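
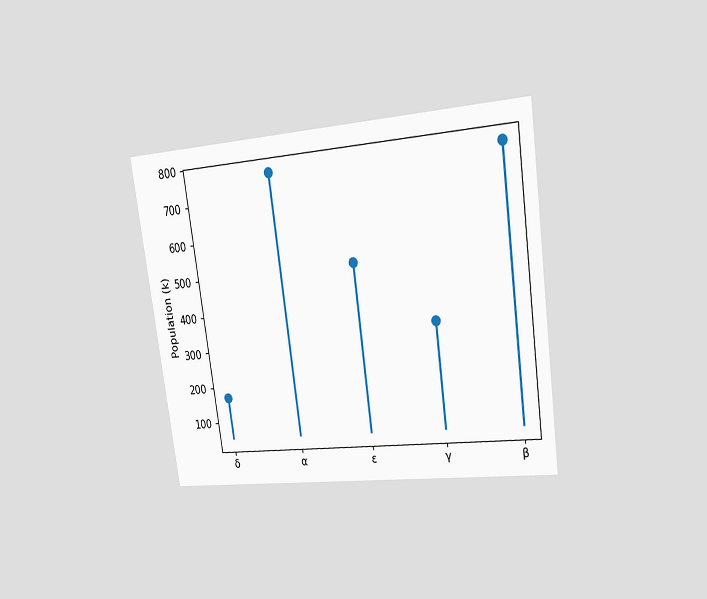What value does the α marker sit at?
765k

The chart is tilted about 8° counter-clockwise and viewed slightly from the right. The α marker sits at 765k.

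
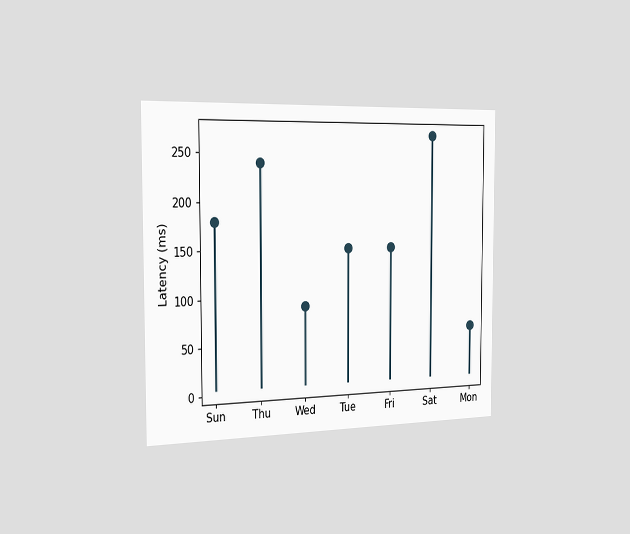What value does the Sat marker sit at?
The chart is viewed slightly from the left. The Sat marker sits at 270ms.

270ms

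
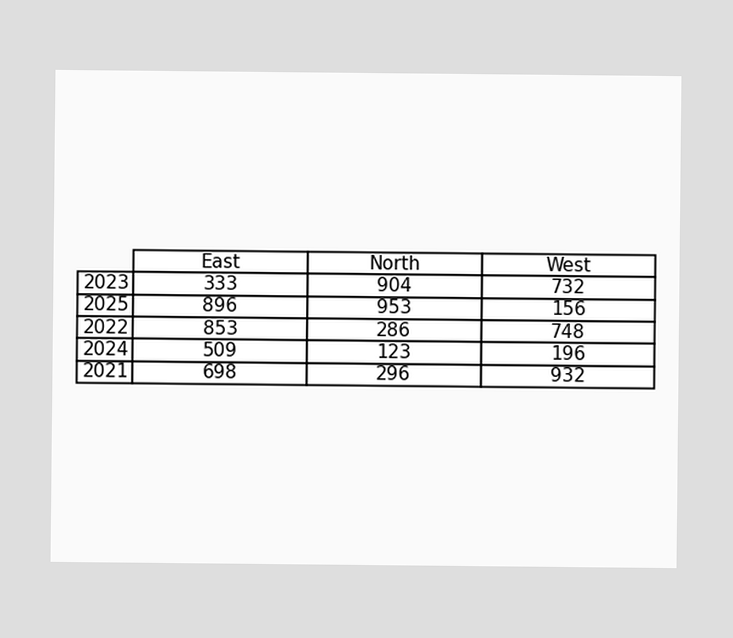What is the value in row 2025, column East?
896

The (2025, East) cell reads 896.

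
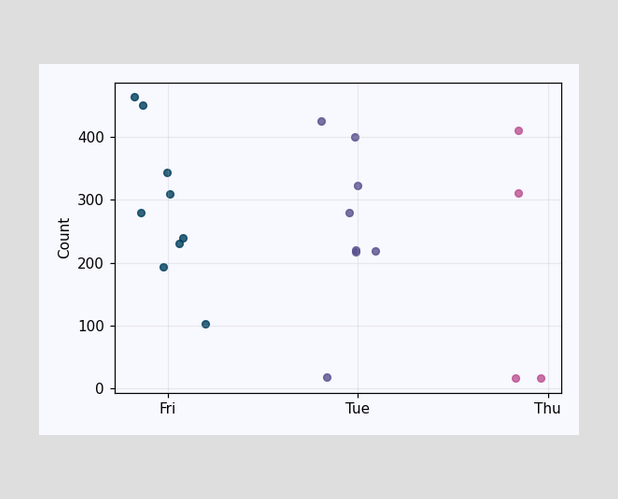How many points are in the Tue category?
Counting the markers in the Tue column gives 8.

8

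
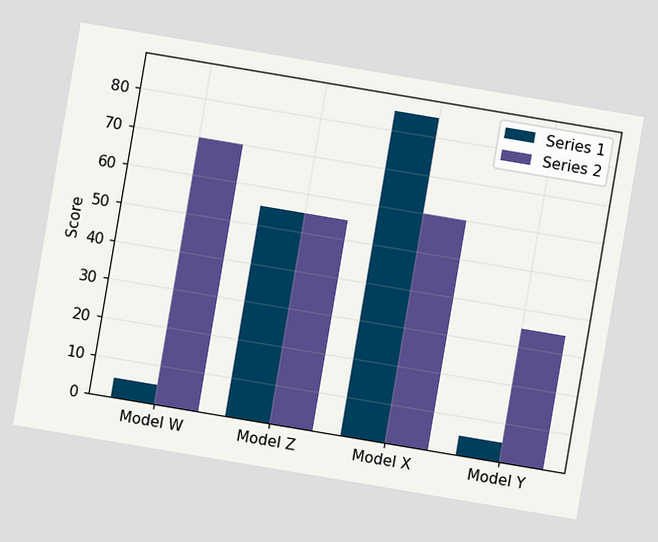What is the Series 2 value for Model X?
The chart is tilted about 10° clockwise. The Series 2 bar at Model X reaches 60 on the y-axis.

60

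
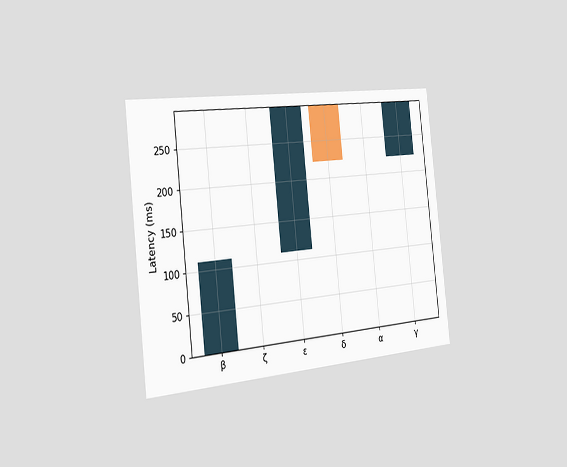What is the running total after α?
The chart is tilted about 6° counter-clockwise and viewed slightly from the left. After α the running total reaches 222ms.

222ms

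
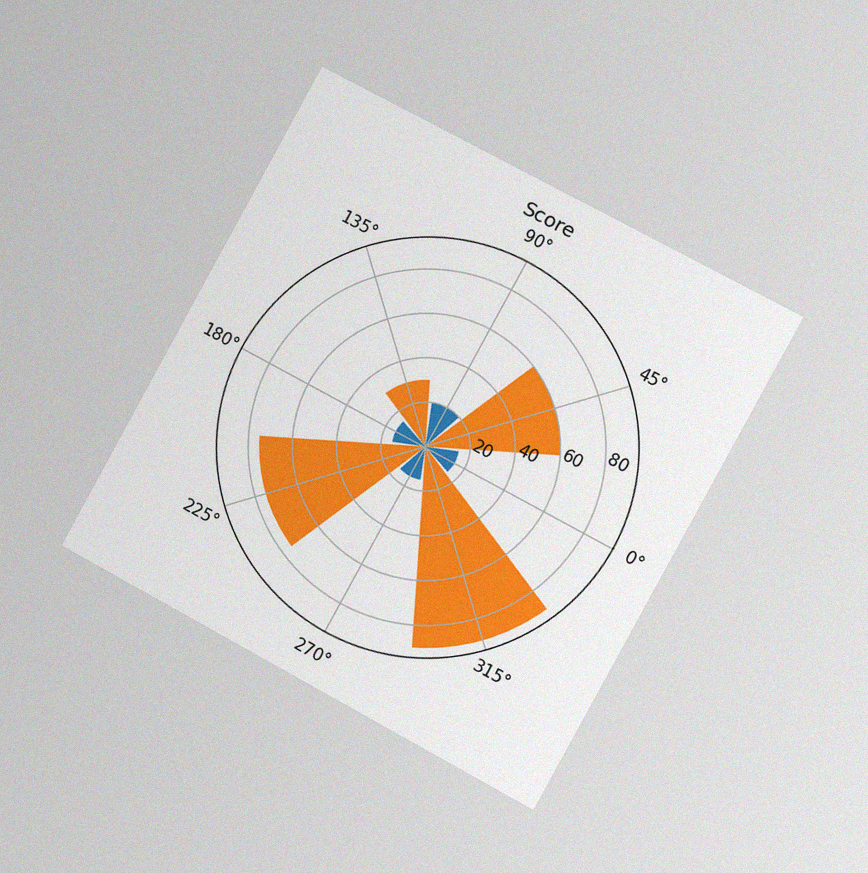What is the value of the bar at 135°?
The chart is tilted about 29° clockwise and viewed at a slight angle, with some photo noise. The bar at 135° reaches 30 on the radial axis.

30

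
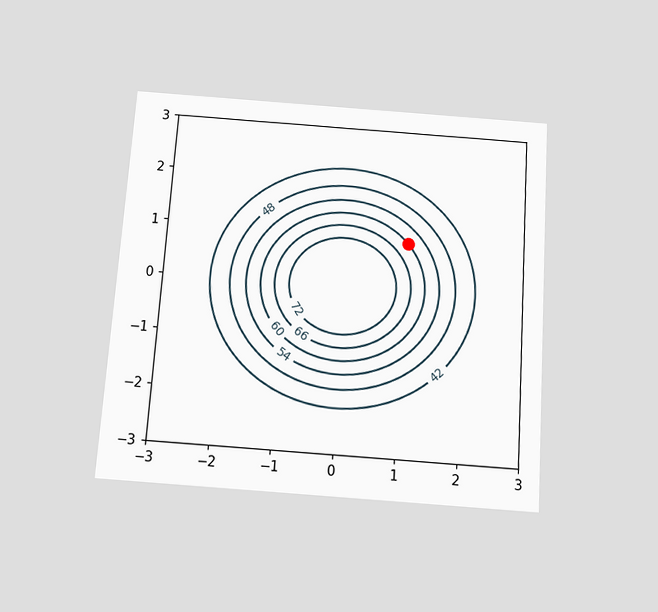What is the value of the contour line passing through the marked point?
The chart is tilted about 4° clockwise and viewed slightly from below. The marked point sits on the contour labelled 60.

60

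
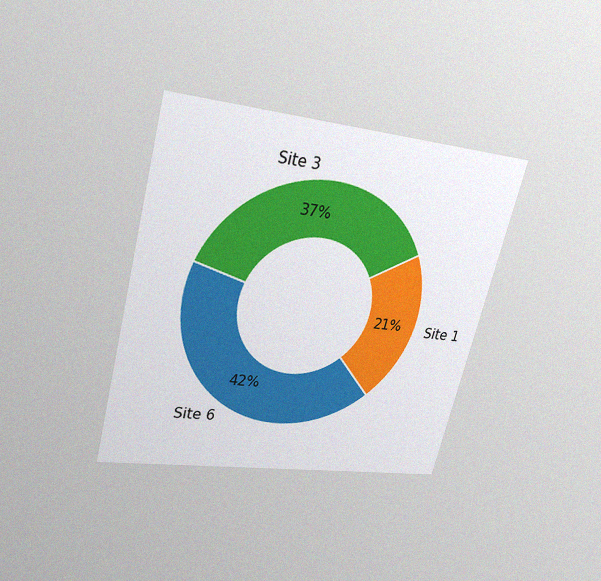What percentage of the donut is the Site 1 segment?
21%

The chart is tilted about 15° clockwise and viewed slightly from above, with some photo noise. The Site 1 segment takes up 21% of the ring.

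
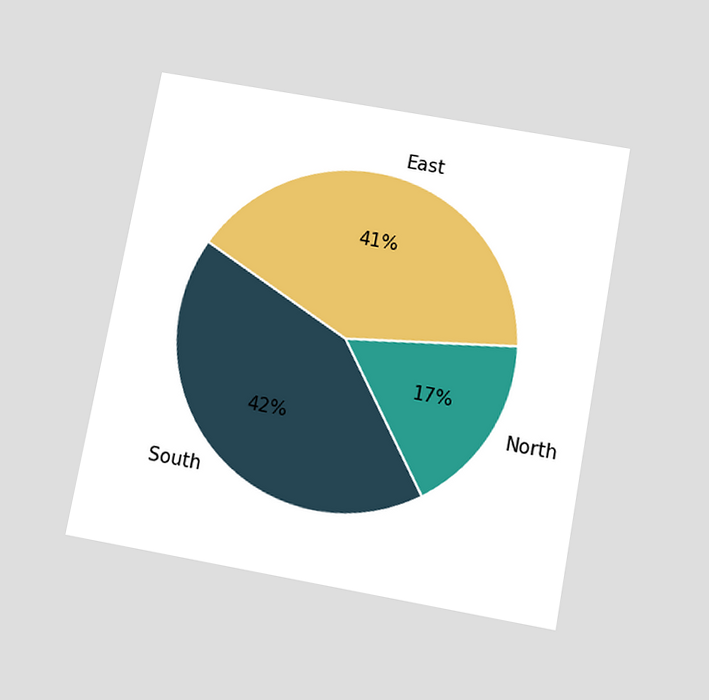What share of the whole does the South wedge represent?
The chart is tilted about 10° clockwise and viewed slightly from below. The South slice takes up 42% of the pie.

42%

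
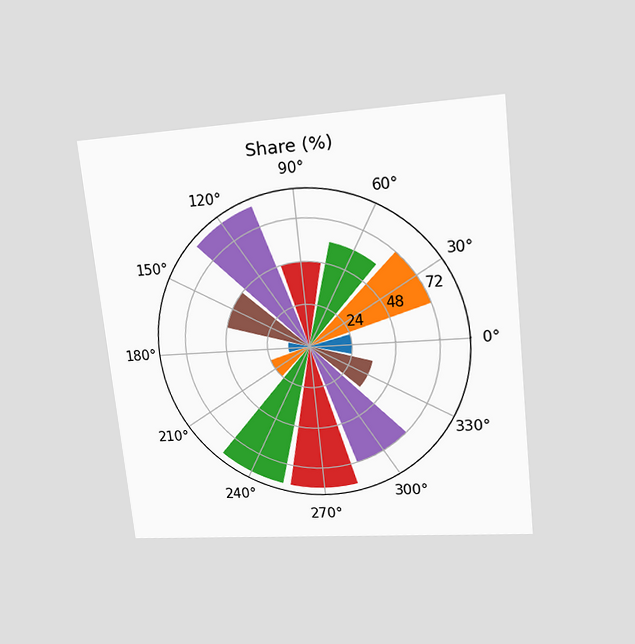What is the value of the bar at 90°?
48%

The chart is tilted about 6° counter-clockwise and viewed at a slight angle. The bar at 90° reaches 48% on the radial axis.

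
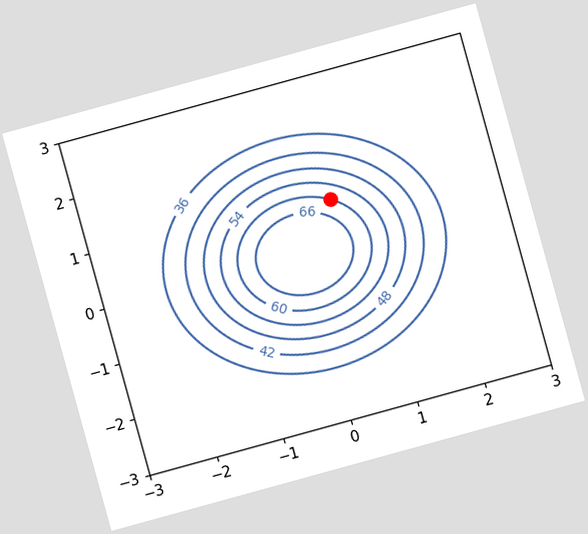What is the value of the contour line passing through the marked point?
The chart is tilted about 15° counter-clockwise. The marked point sits on the contour labelled 60.

60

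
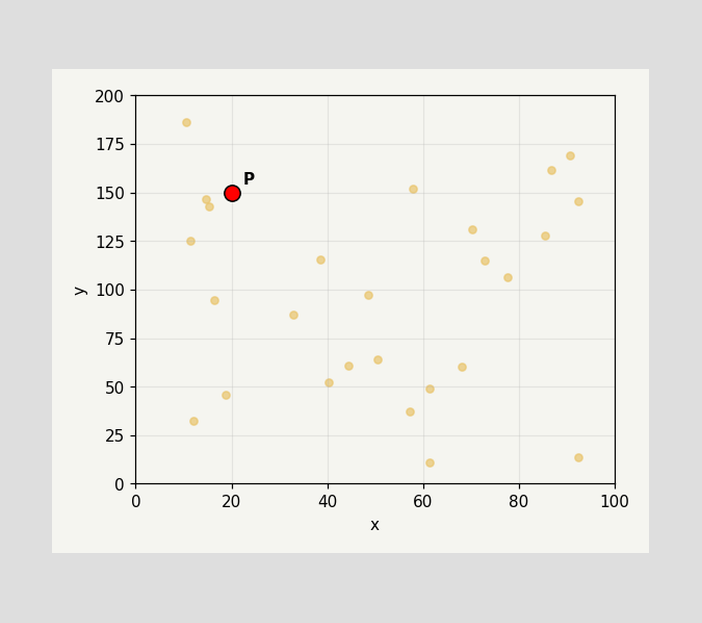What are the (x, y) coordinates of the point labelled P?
(20, 150)

Following the gridlines from P to each axis, P sits at (20, 150).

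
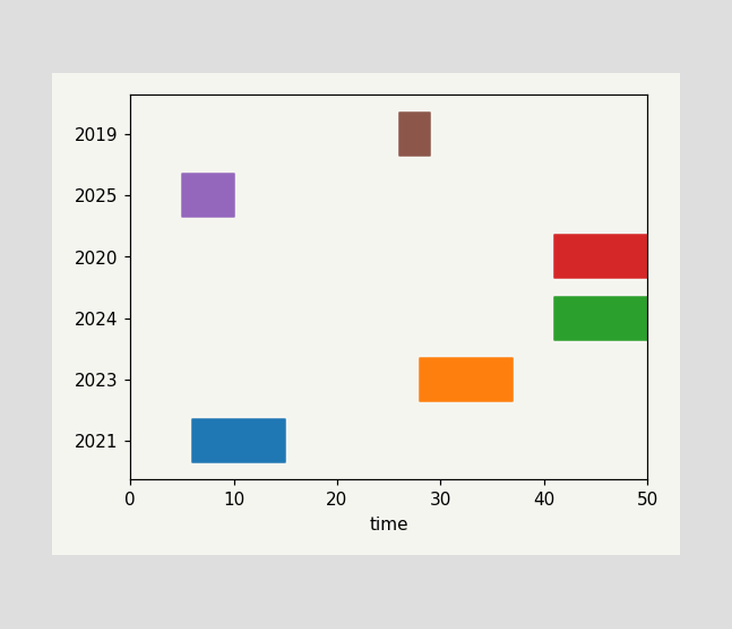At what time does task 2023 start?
28

The 2023 bar begins at t=28.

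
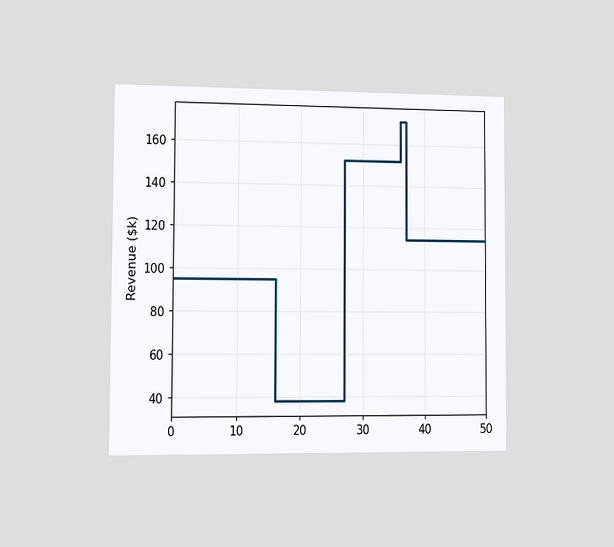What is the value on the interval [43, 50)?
$114k

The chart is viewed slightly from the left. On [43, 50) the step sits at $114k.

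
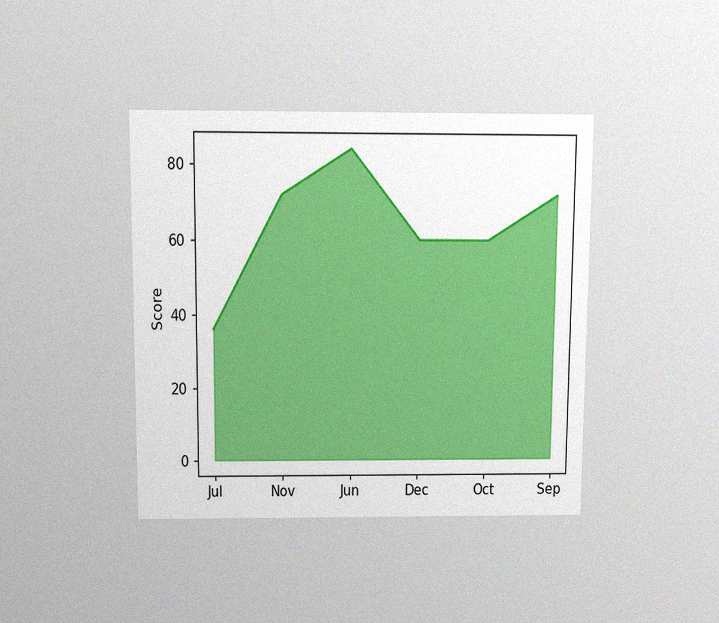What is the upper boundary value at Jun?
84

The chart is viewed slightly from above, with some photo noise. At Jun the upper boundary is at 84.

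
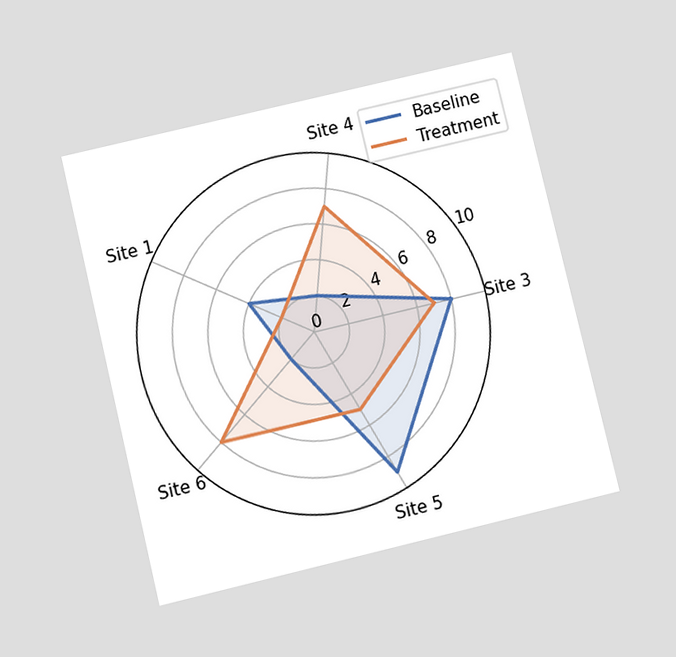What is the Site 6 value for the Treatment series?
The chart is tilted about 13° counter-clockwise and viewed slightly from below. On the Site 6 axis, Treatment reaches 8.

8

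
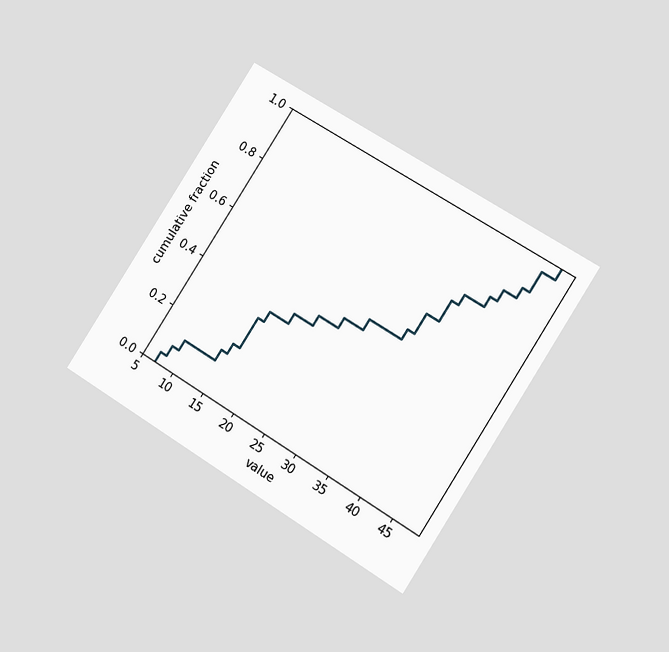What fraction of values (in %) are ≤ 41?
The chart is tilted about 33° clockwise and viewed slightly from the right. At x=41 the ECDF step is at 80%.

80%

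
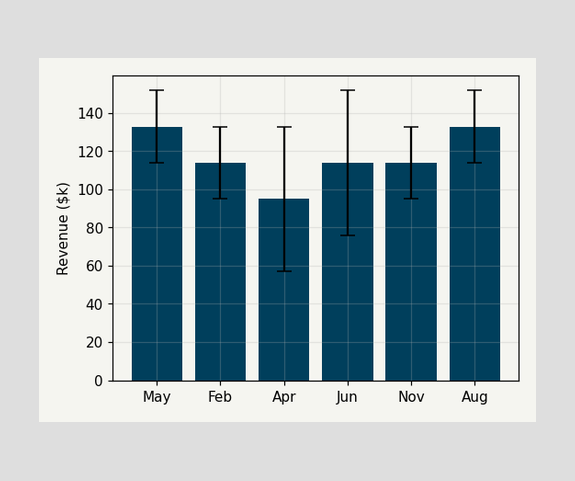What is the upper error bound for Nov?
The Nov bar's upper whisker reaches $133k.

$133k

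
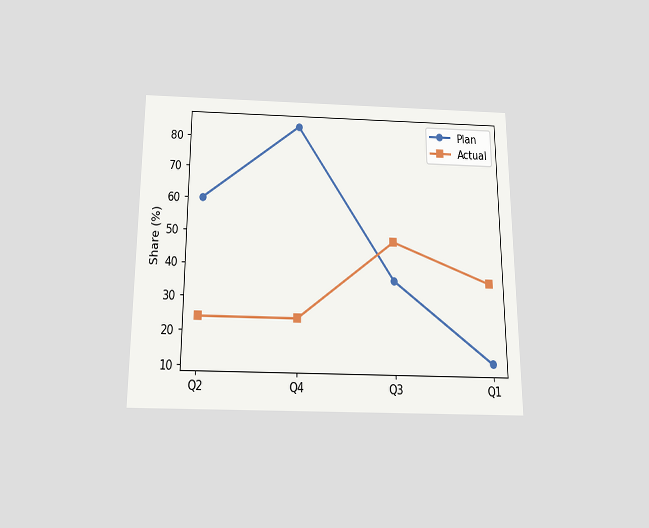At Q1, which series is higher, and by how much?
Actual, by 24%

The chart is viewed slightly from below. At Q1, Actual sits above the other line by 24%.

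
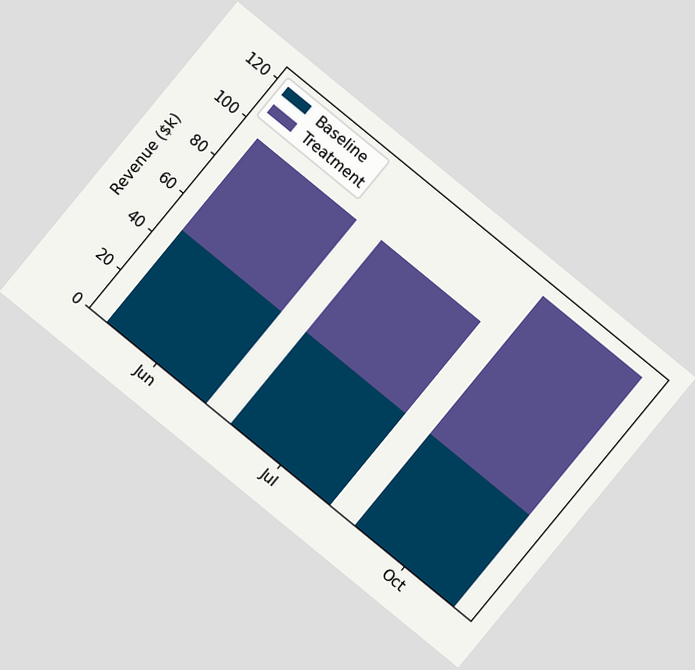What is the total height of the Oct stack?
$120k

The chart is tilted about 39° clockwise. The Oct stack's top reaches $120k on the y-axis.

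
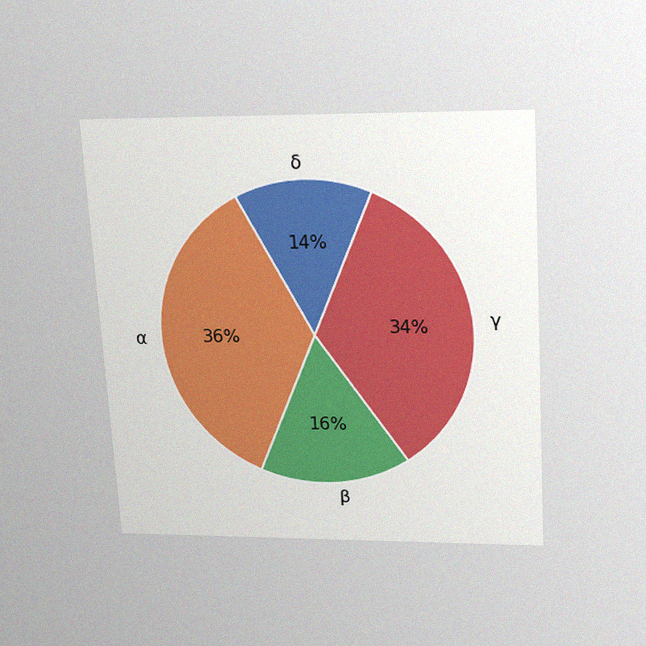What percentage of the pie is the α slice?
36%

The chart is tilted about 3° counter-clockwise and viewed slightly from above, with some photo noise. The α slice takes up 36% of the pie.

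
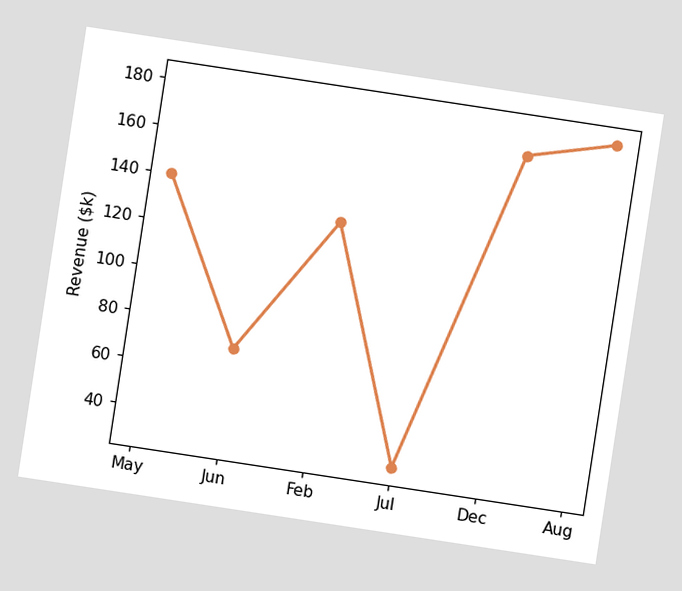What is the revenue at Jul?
The chart is tilted about 9° clockwise. At Jul, the line is at $30k.

$30k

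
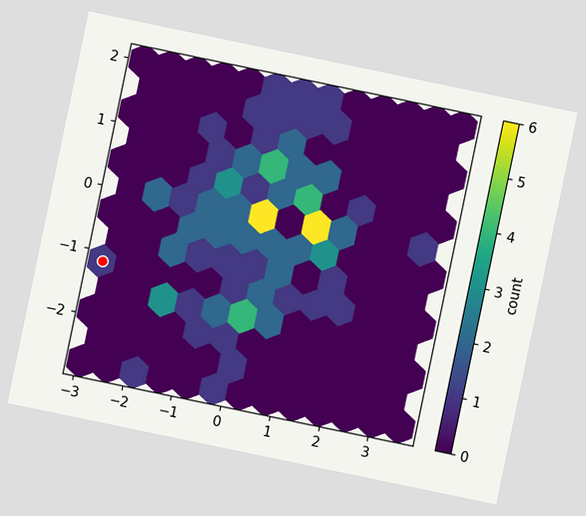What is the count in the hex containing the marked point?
1

The chart is tilted about 12° clockwise. The marked hex reads 1 on the colorbar.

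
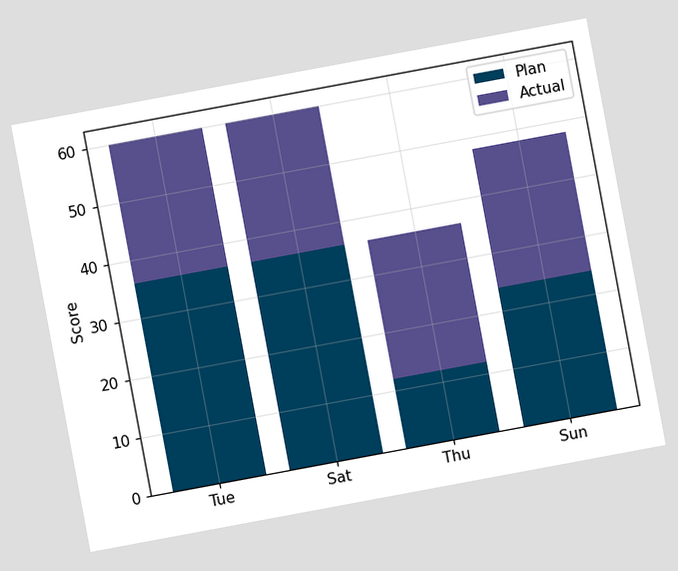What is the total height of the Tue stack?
The chart is tilted about 11° counter-clockwise. The Tue stack's top reaches 60 on the y-axis.

60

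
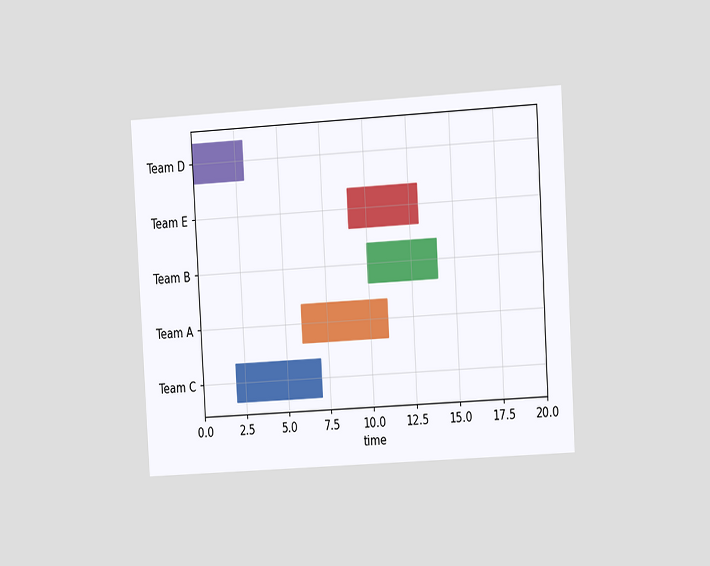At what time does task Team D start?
0

The chart is tilted about 3° counter-clockwise and viewed at a slight angle. The Team D bar begins at t=0.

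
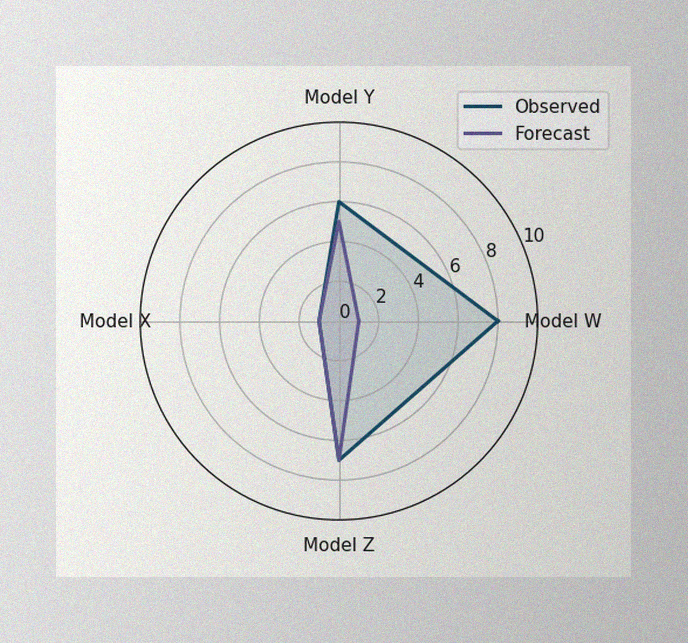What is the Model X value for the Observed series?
1

The image has some photo noise and uneven lighting. On the Model X axis, Observed reaches 1.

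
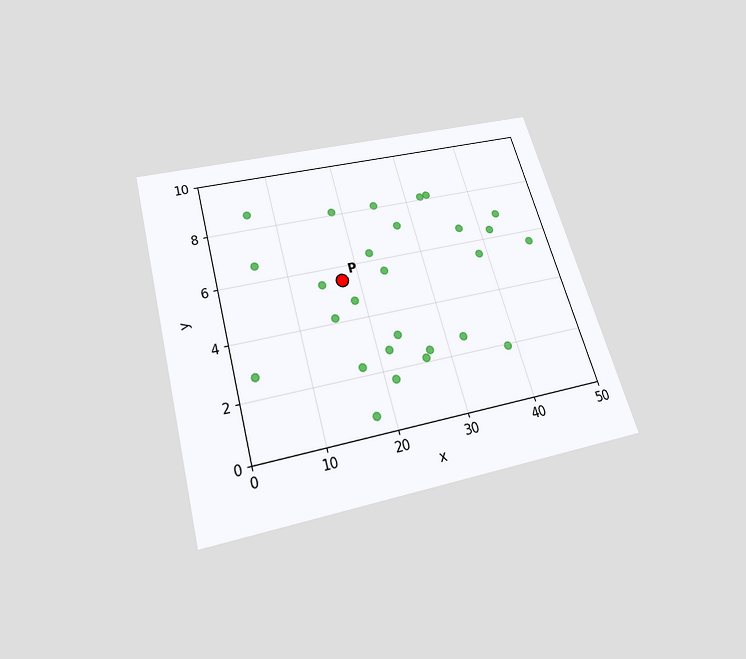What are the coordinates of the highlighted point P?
The chart is tilted about 16° counter-clockwise and viewed slightly from below. Following the gridlines from P to each axis, P sits at (17.5, 5.5).

(17.5, 5.5)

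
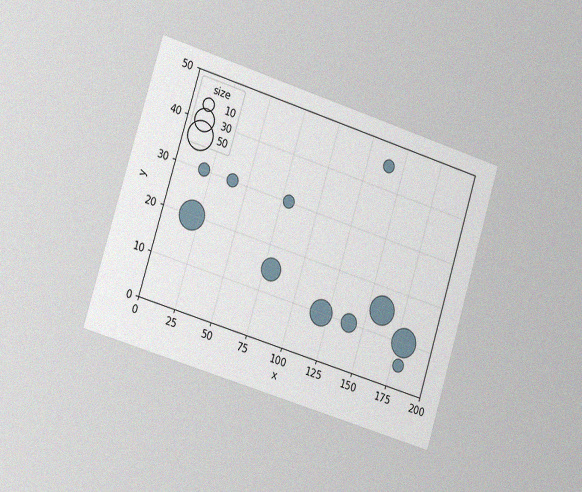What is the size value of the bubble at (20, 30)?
The chart is tilted about 17° clockwise and viewed slightly from the left, with some photo noise. Matching the bubble at (20, 30) against the size legend gives 10.

10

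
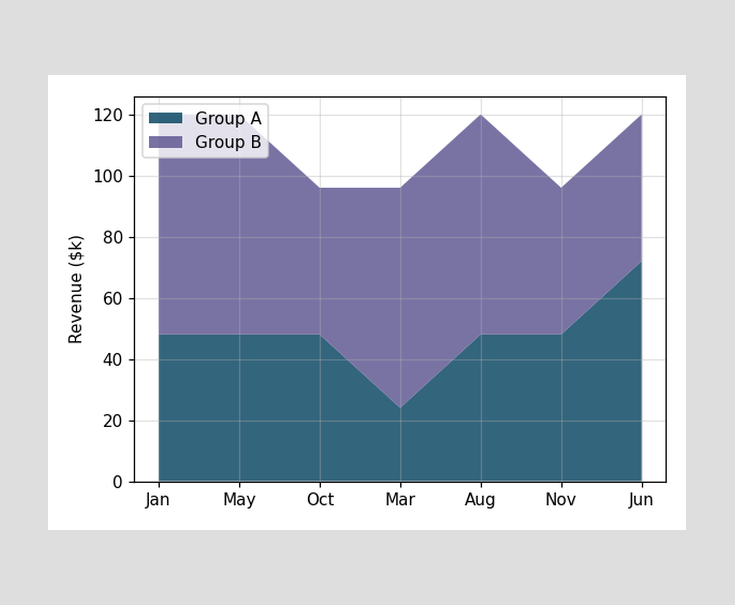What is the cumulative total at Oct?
$96k

The stacked total at Oct reaches $96k.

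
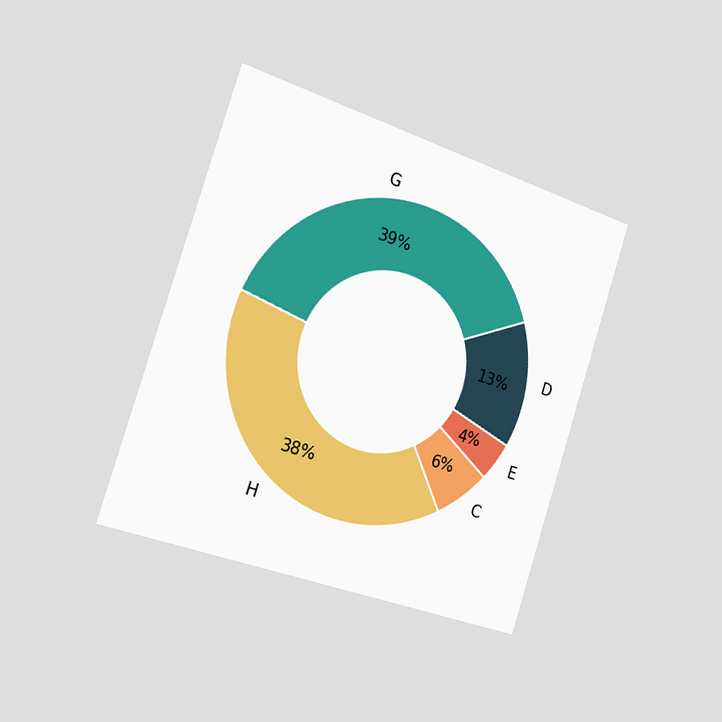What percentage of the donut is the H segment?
The chart is tilted about 18° clockwise and viewed slightly from the left. The H segment takes up 38% of the ring.

38%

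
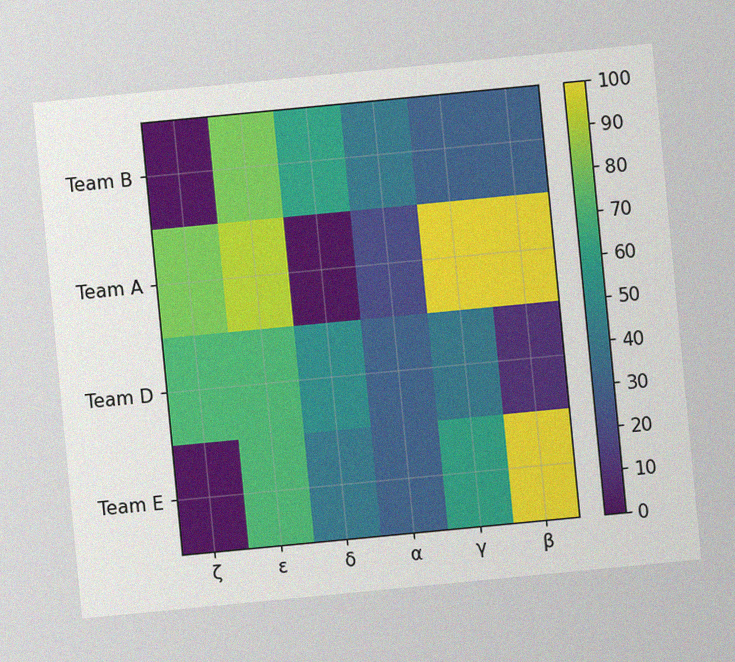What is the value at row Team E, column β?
100

The chart is tilted about 5° counter-clockwise, with some photo noise. Matching cell (Team E, β) against the colorbar gives 100.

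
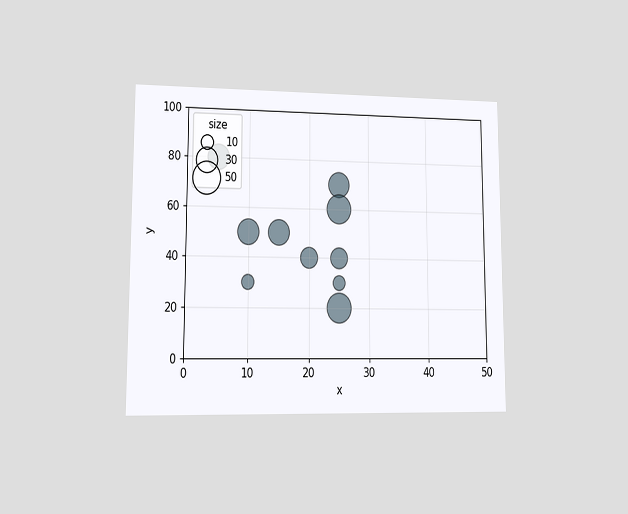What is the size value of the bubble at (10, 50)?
30

The chart is viewed at a slight angle. Matching the bubble at (10, 50) against the size legend gives 30.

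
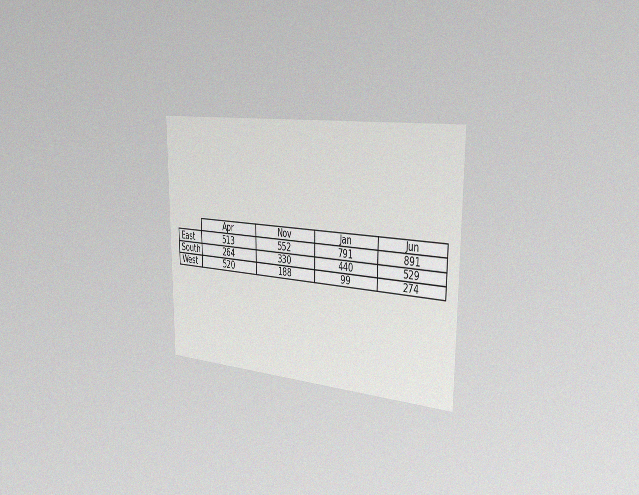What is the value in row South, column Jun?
The chart is viewed slightly from the right, with some photo noise. The (South, Jun) cell reads 529.

529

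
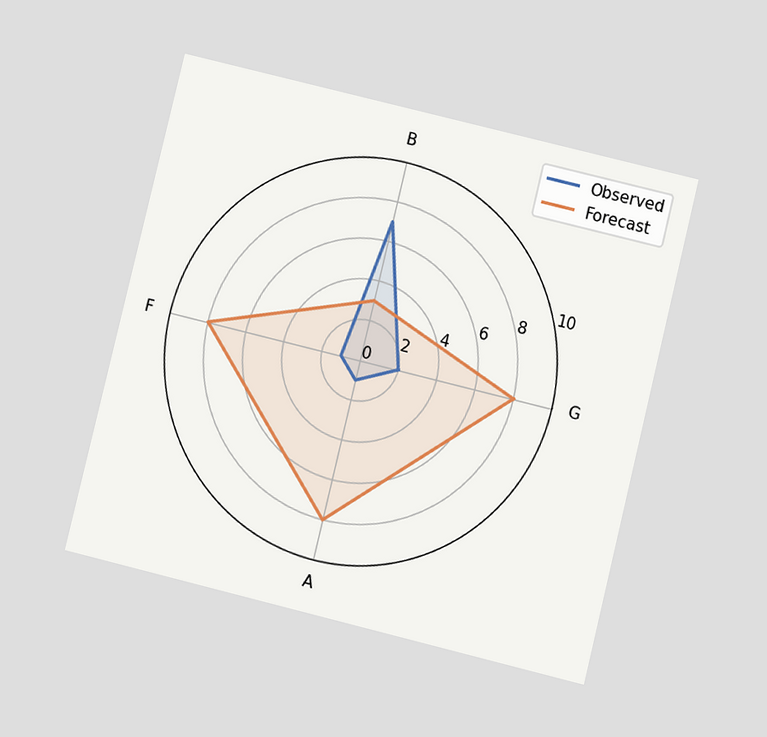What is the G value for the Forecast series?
The chart is tilted about 14° clockwise and viewed at a slight angle. On the G axis, Forecast reaches 8.

8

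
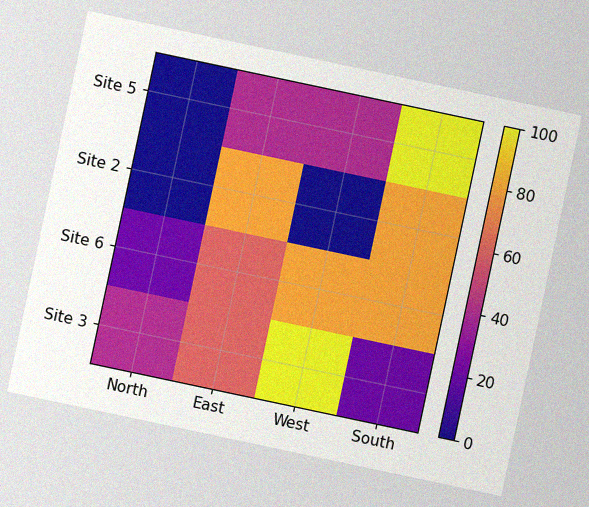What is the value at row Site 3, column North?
The chart is tilted about 12° clockwise, with some photo noise. Matching cell (Site 3, North) against the colorbar gives 40.

40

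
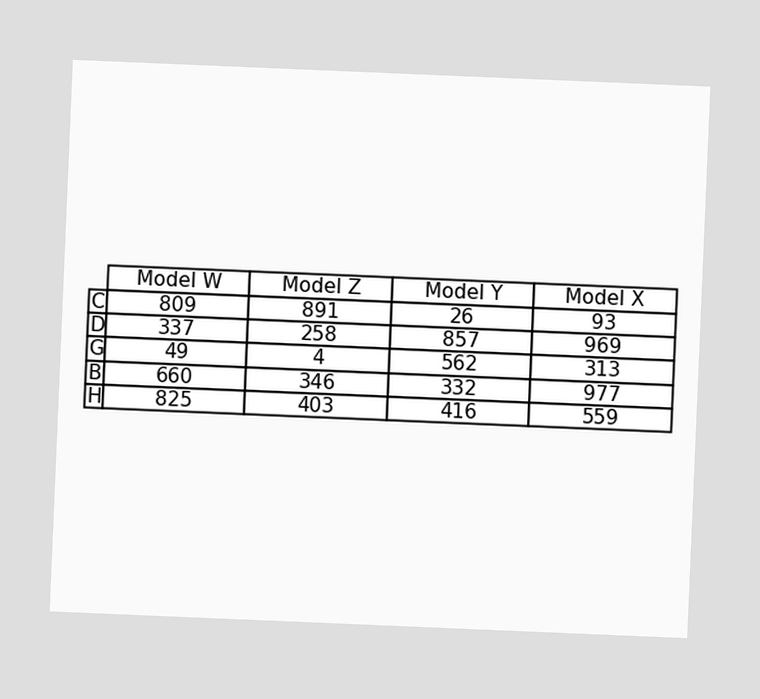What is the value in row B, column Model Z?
346

The chart is tilted about 2° clockwise. The (B, Model Z) cell reads 346.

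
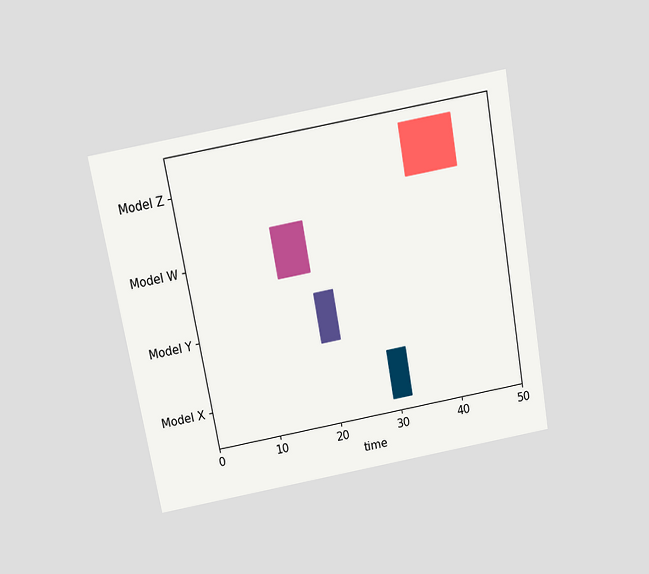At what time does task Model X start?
29

The chart is tilted about 10° counter-clockwise and viewed slightly from above. The Model X bar begins at t=29.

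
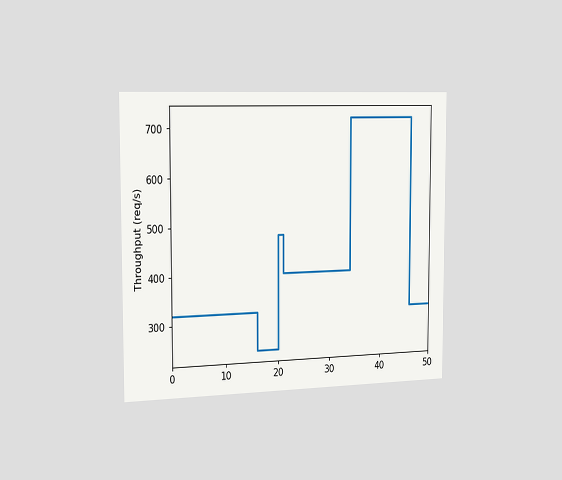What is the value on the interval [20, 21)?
The chart is viewed slightly from the left. On [20, 21) the step sits at 480req/s.

480req/s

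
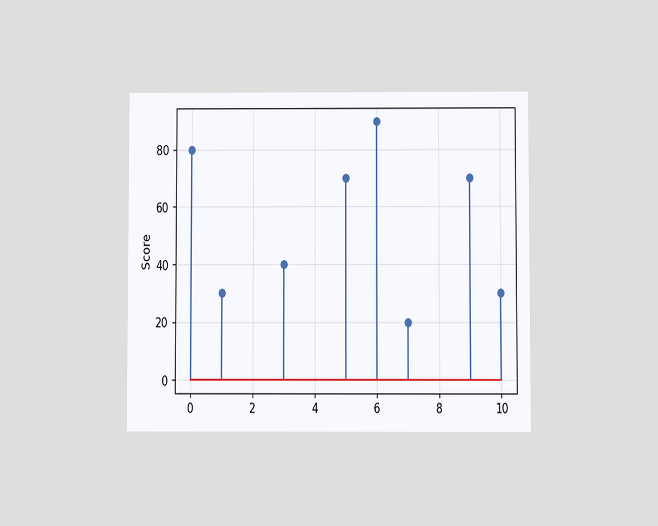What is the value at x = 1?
The chart is viewed slightly from below. The stem at x=1 reaches 30.

30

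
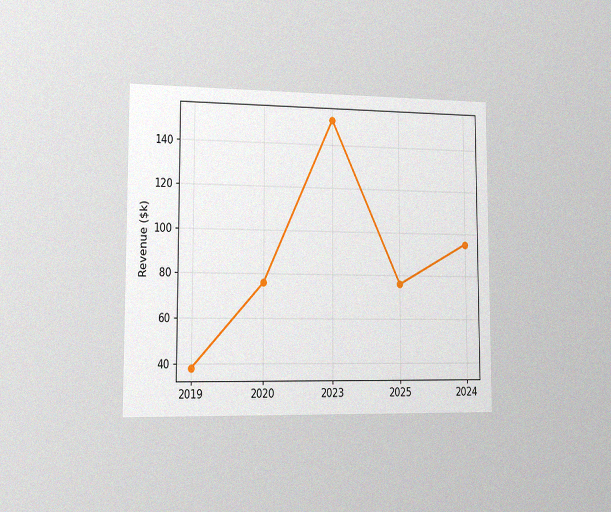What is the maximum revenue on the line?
$152k

The chart is viewed slightly from the left, with some photo noise. The highest point is at 2023, and reading across to the y-axis gives $152k.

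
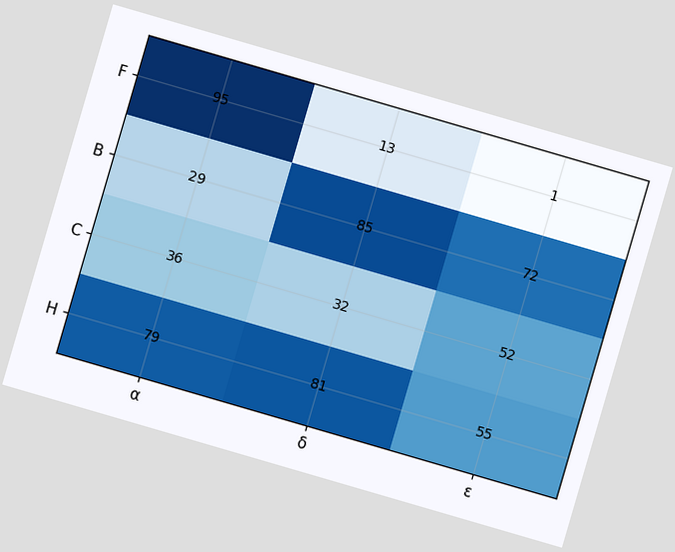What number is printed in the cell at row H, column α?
79

The chart is tilted about 16° clockwise. The (H, α) cell reads 79.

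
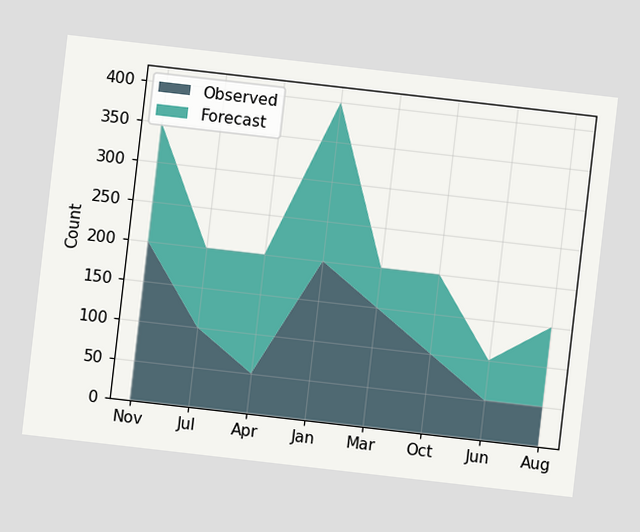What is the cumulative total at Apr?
The chart is tilted about 7° clockwise. The stacked total at Apr reaches 200.

200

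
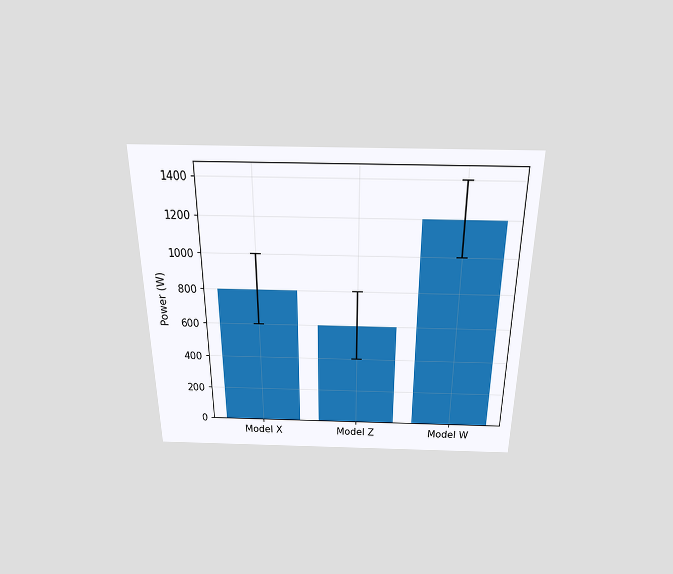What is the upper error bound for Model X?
The chart is viewed slightly from above. The Model X bar's upper whisker reaches 1000W.

1000W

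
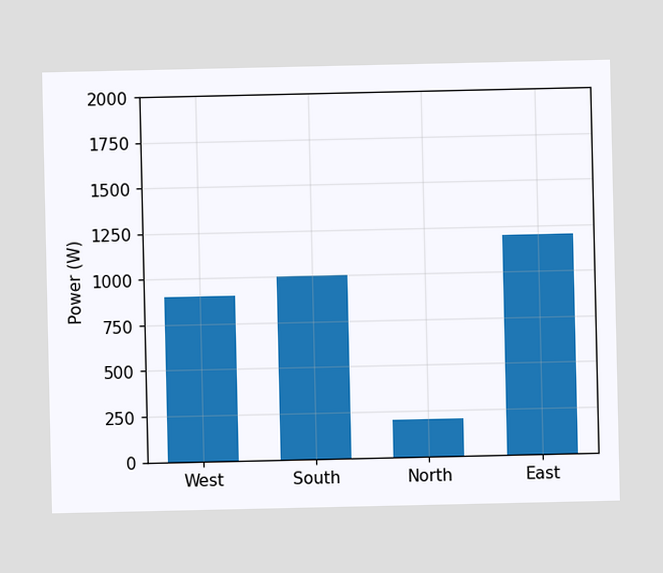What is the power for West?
Reading along the chart's y-axis, the West bar reaches 900W.

900W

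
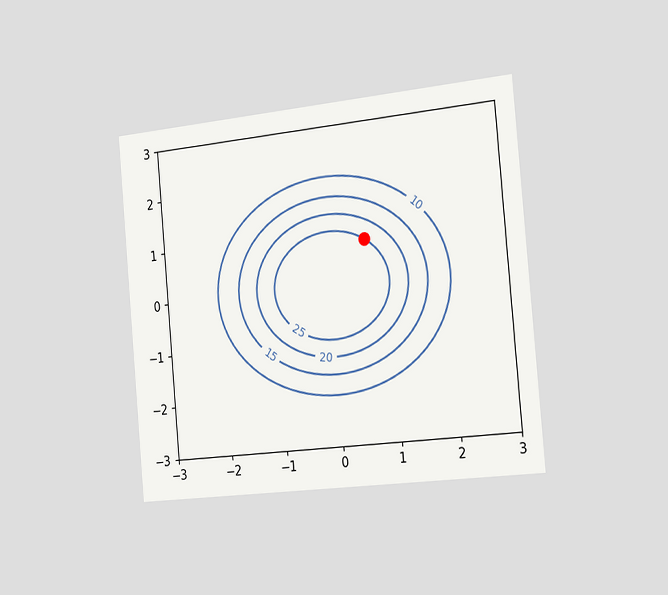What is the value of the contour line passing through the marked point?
25

The chart is tilted about 5° counter-clockwise and viewed slightly from the right. The marked point sits on the contour labelled 25.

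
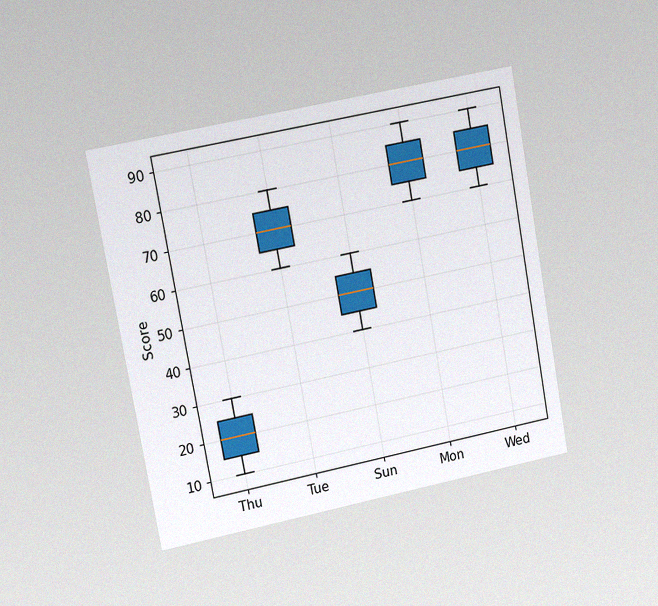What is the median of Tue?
The chart is tilted about 10° counter-clockwise and viewed slightly from the left, with some photo noise. The median line in the Tue box sits at 70.

70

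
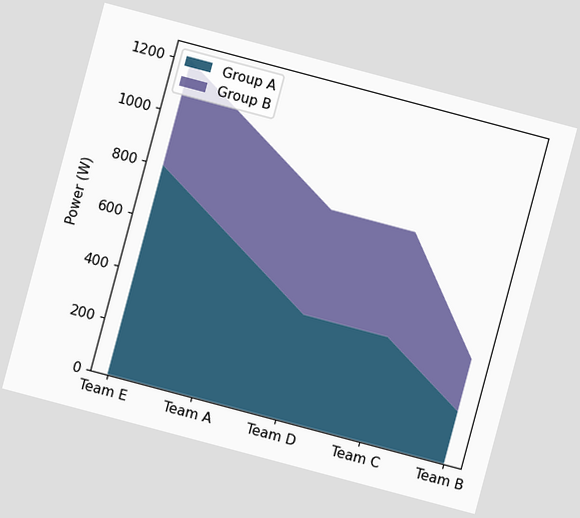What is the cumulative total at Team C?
800W

The chart is tilted about 15° clockwise. The stacked total at Team C reaches 800W.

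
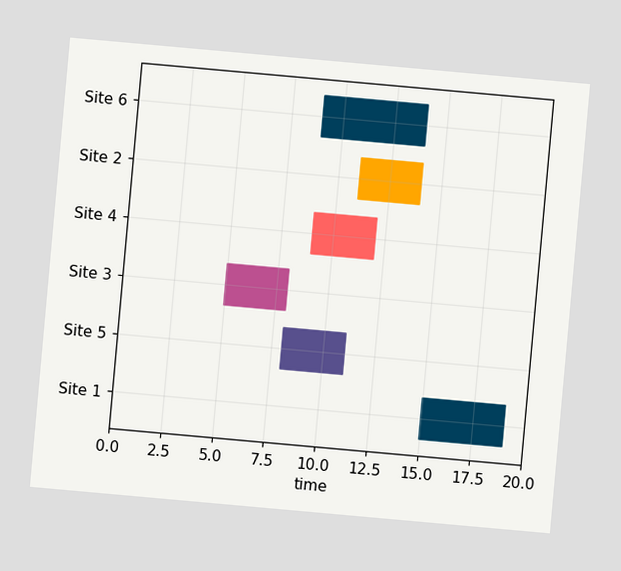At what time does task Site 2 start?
The chart is tilted about 5° clockwise. The Site 2 bar begins at t=11.

11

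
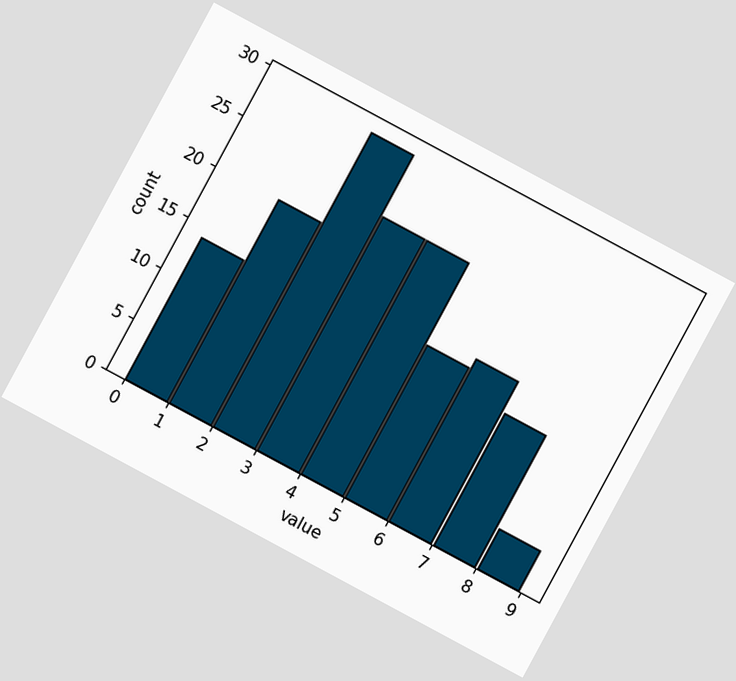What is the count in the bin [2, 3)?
The chart is tilted about 28° clockwise. The [2, 3) bin has height 29.

29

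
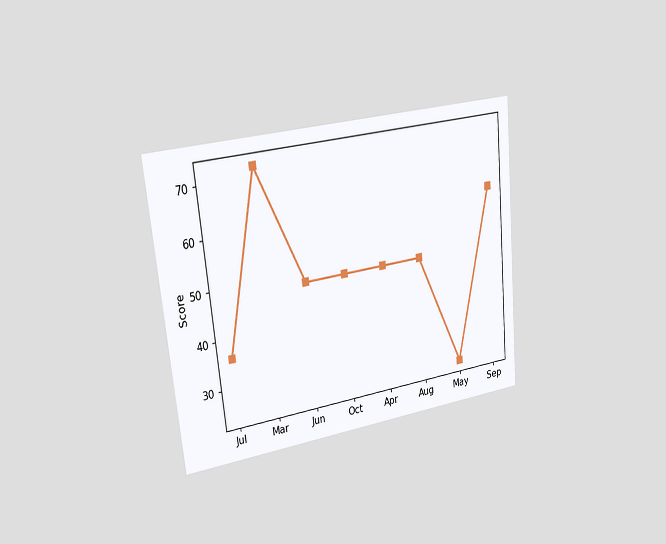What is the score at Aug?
48

The chart is tilted about 6° counter-clockwise and viewed slightly from the left. At Aug, the line is at 48.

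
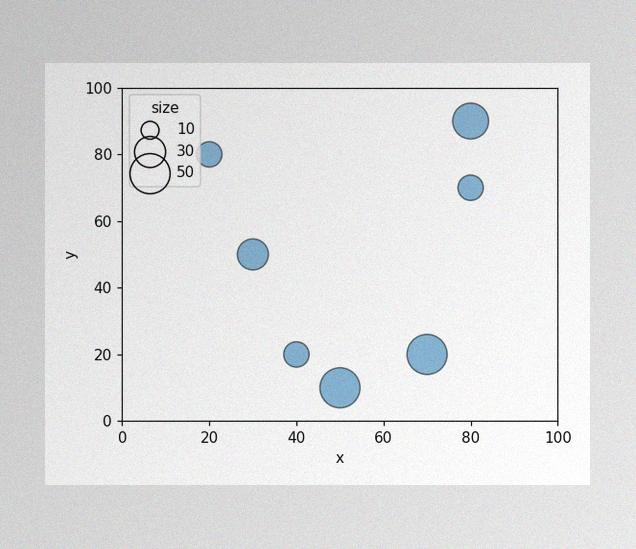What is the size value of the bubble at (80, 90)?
40

The image has some photo noise and uneven lighting. Matching the bubble at (80, 90) against the size legend gives 40.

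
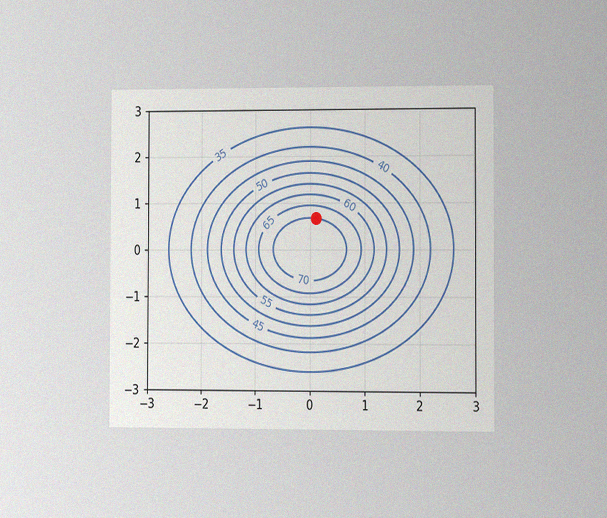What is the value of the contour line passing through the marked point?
70

The chart is viewed slightly from the right, with some photo noise. The marked point sits on the contour labelled 70.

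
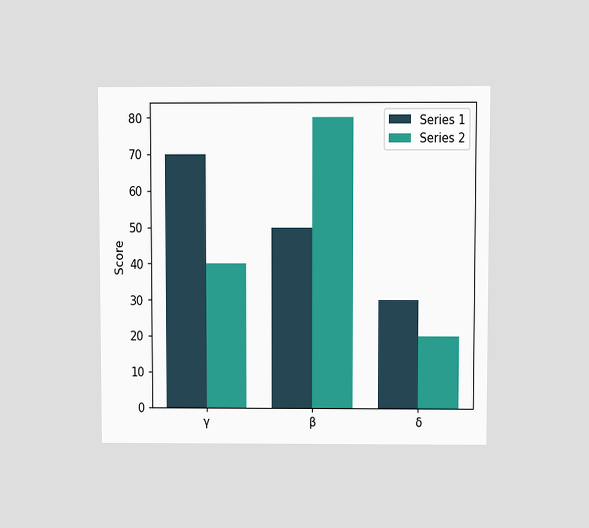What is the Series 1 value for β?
50

The chart is viewed at a slight angle. The Series 1 bar at β reaches 50 on the y-axis.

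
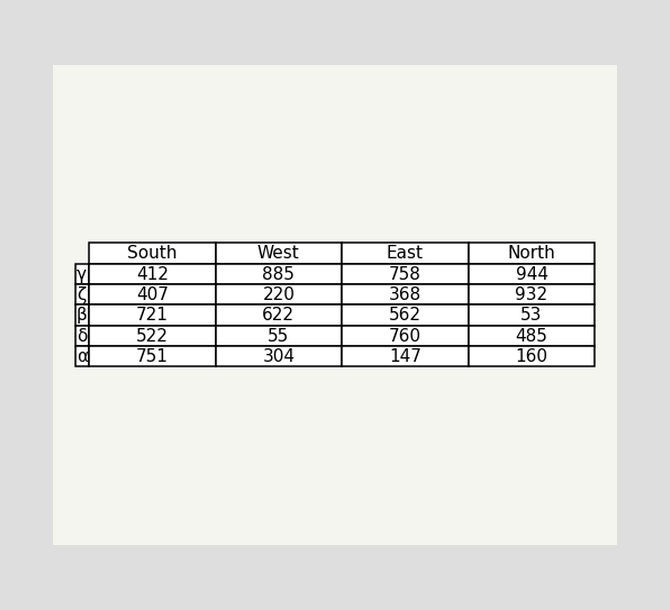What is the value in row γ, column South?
412

The (γ, South) cell reads 412.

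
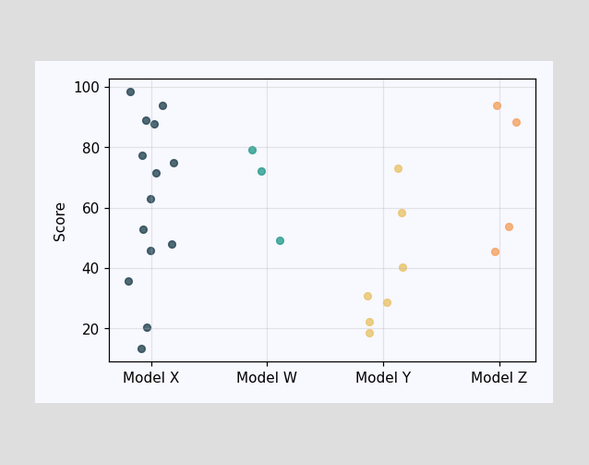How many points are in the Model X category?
14

Counting the markers in the Model X column gives 14.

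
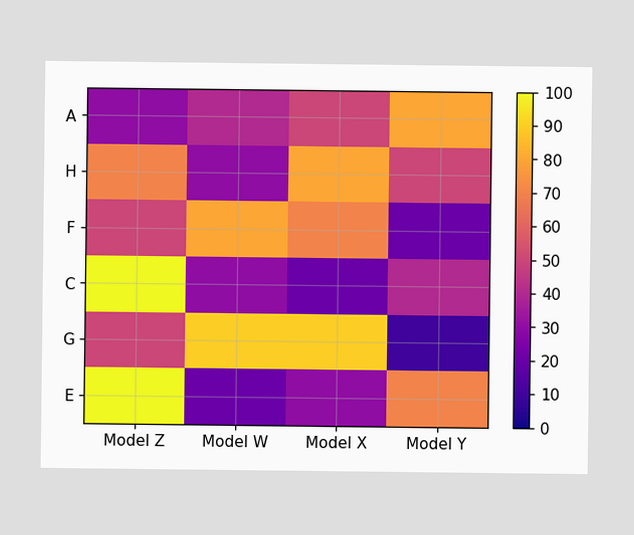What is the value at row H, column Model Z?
70

Matching cell (H, Model Z) against the colorbar gives 70.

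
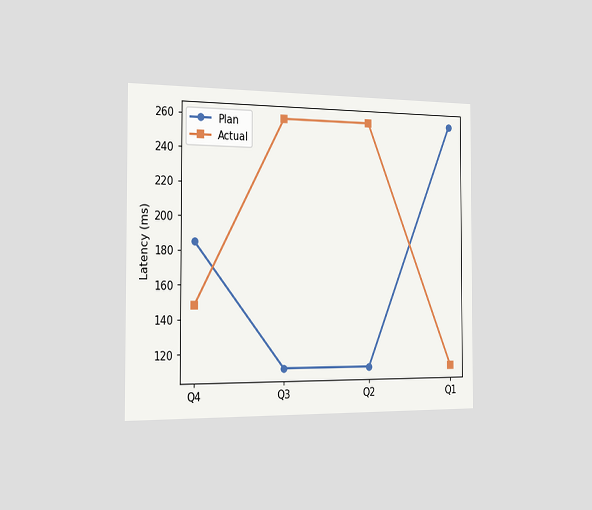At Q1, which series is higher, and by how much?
The chart is viewed slightly from the left. At Q1, Plan sits above the other line by 148ms.

Plan, by 148ms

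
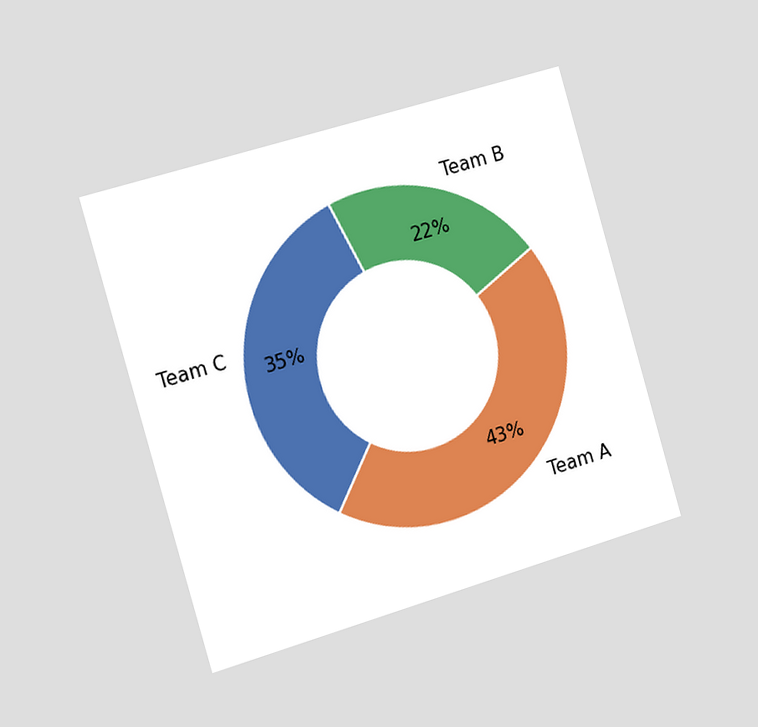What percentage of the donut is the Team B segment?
The chart is tilted about 16° counter-clockwise and viewed slightly from the left. The Team B segment takes up 22% of the ring.

22%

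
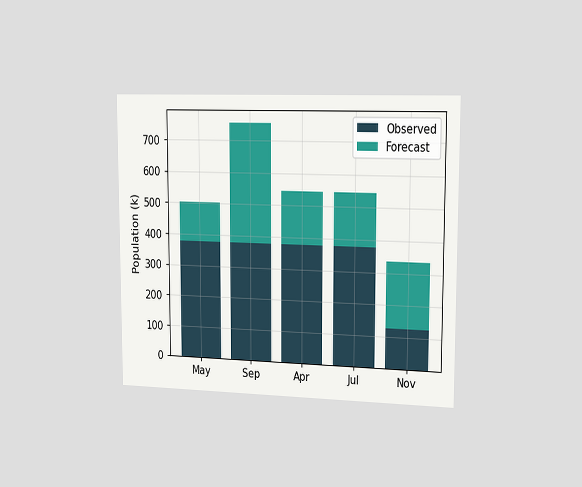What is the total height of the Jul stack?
546k

The chart is viewed slightly from the right. The Jul stack's top reaches 546k on the y-axis.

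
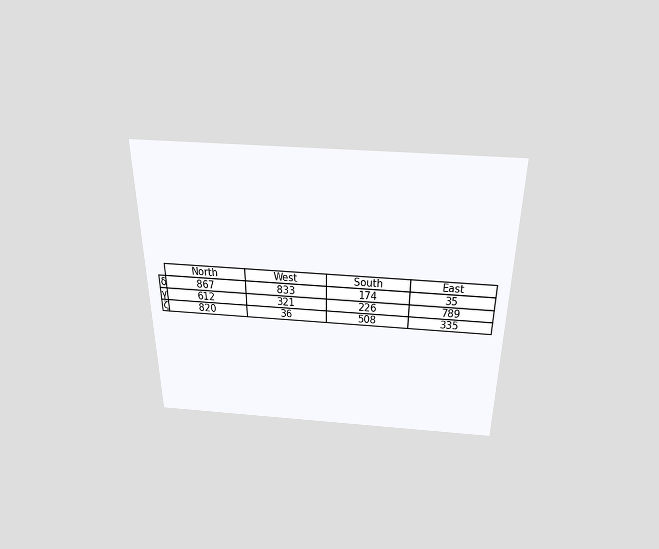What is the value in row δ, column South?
The chart is viewed slightly from above. The (δ, South) cell reads 174.

174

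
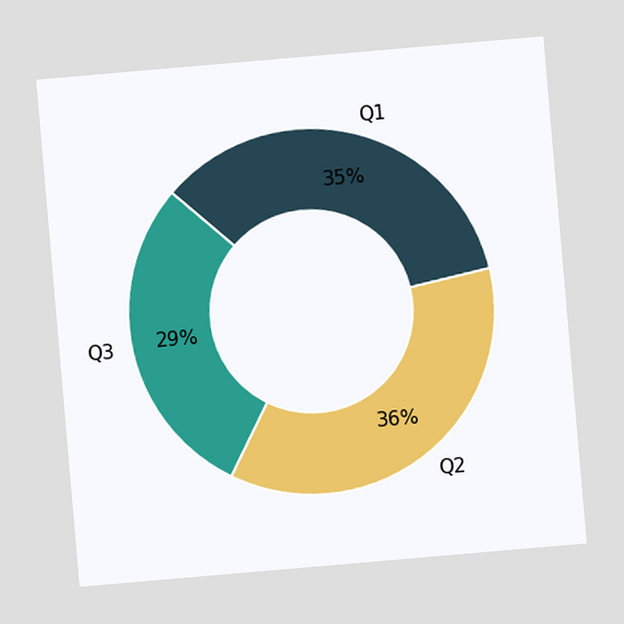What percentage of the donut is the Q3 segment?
The chart is tilted about 5° counter-clockwise. The Q3 segment takes up 29% of the ring.

29%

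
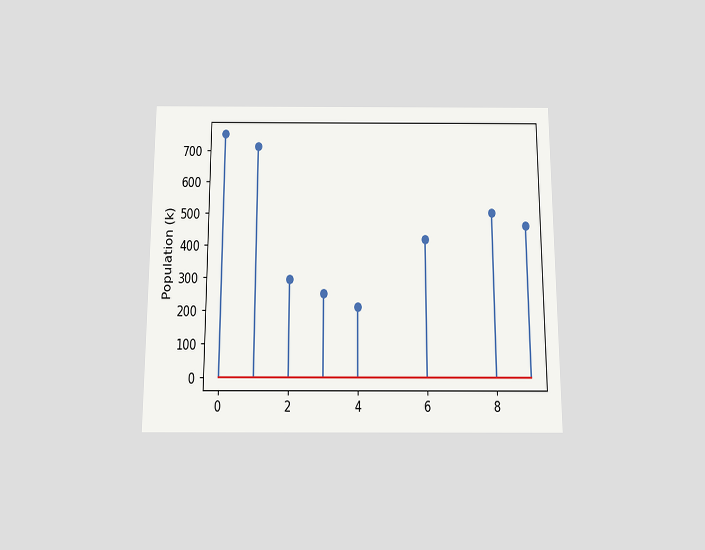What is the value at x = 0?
The chart is viewed slightly from below. The stem at x=0 reaches 756k.

756k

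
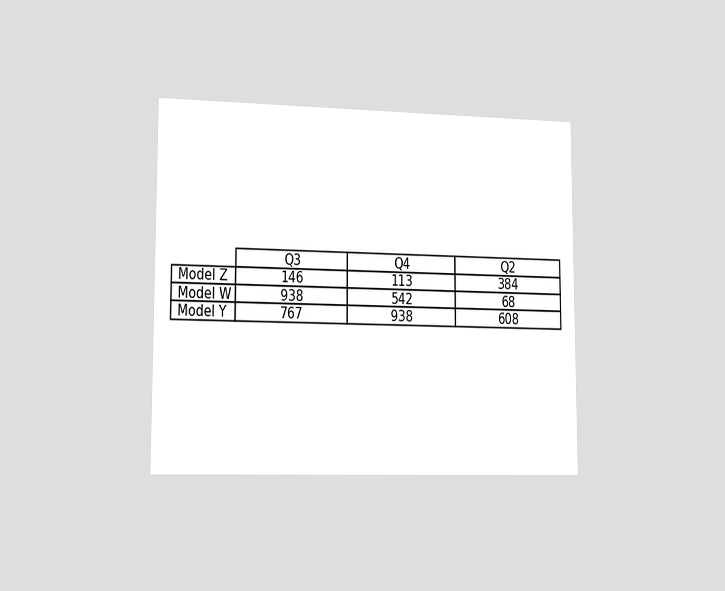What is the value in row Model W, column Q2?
The chart is viewed slightly from the left. The (Model W, Q2) cell reads 68.

68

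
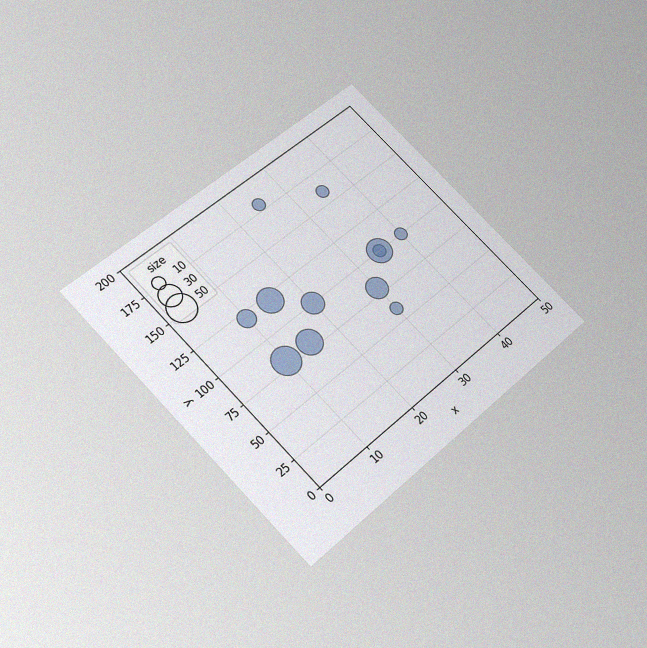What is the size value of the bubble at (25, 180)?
The chart is tilted about 44° counter-clockwise and viewed slightly from below, with some photo noise. Matching the bubble at (25, 180) against the size legend gives 10.

10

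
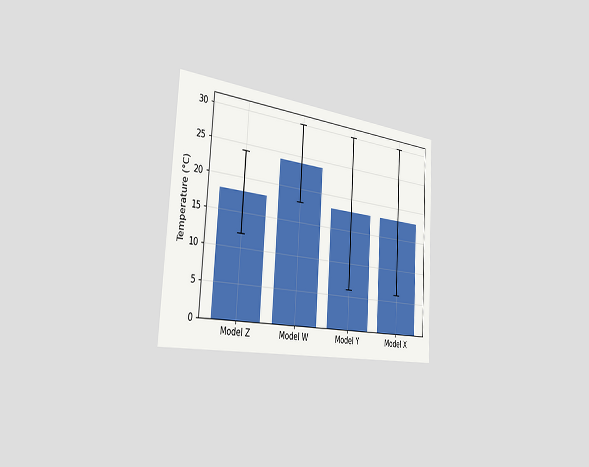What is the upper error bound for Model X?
30°C

The chart is tilted about 4° clockwise and viewed slightly from the left. The Model X bar's upper whisker reaches 30°C.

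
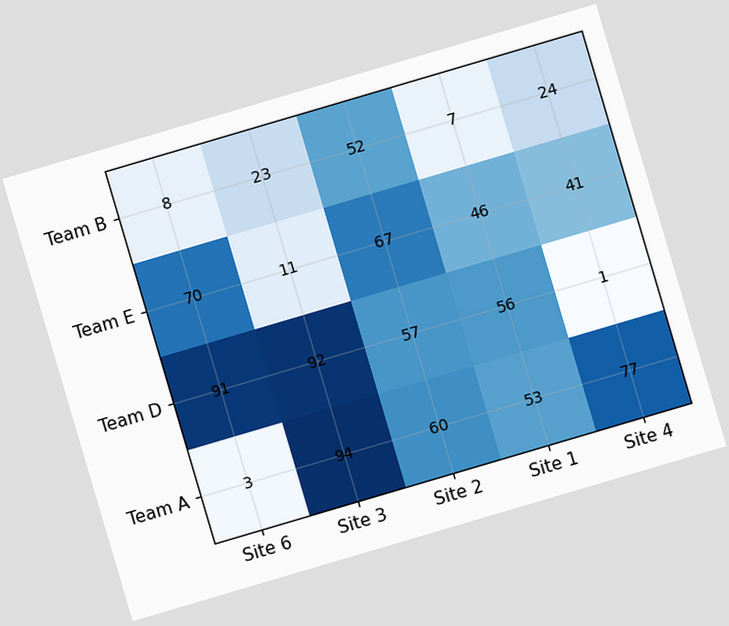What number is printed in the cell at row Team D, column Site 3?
92

The chart is tilted about 16° counter-clockwise. The (Team D, Site 3) cell reads 92.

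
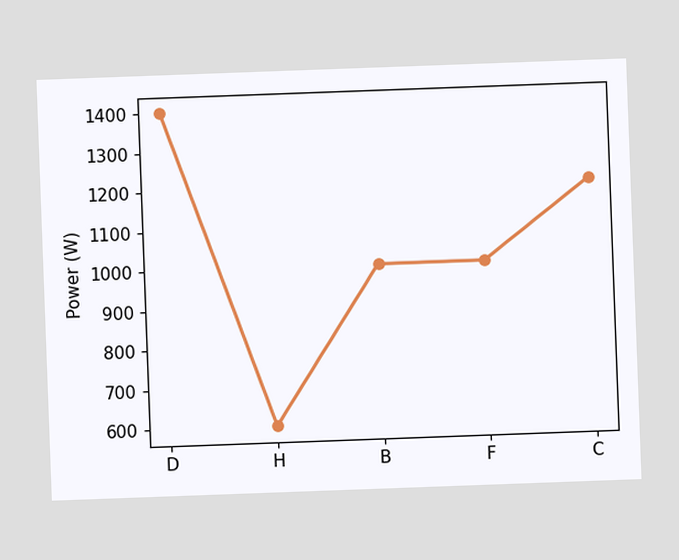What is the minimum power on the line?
The chart is tilted about 2° counter-clockwise. The lowest point is at H, and reading across to the y-axis gives 600W.

600W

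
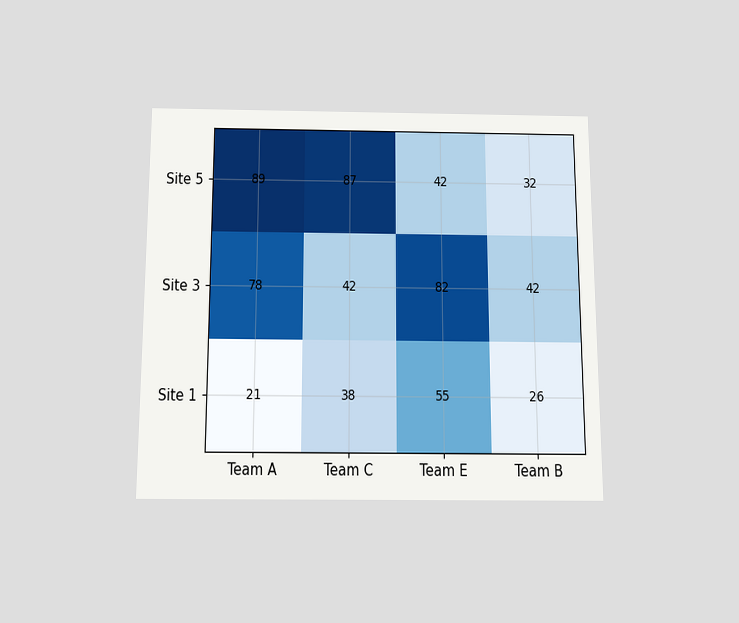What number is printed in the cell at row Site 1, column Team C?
38

The chart is viewed slightly from below. The (Site 1, Team C) cell reads 38.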